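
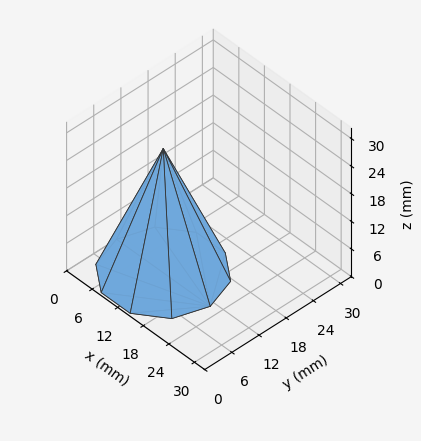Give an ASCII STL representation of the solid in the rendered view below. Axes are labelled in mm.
Reading the render: the shape is a regular 10-sided pyramid, base circumscribed radius ≈ 11 mm, apex at z ≈ 27 mm (dimensions read to the nearest mm from the axis ticks). For the STL, each face is triangulated and given an outward normal.

solid part
  facet normal 0.0000 0.0000 -1.0000
    outer loop
      vertex 14.4 21.5 0.0
      vertex 19.9 17.5 0.0
      vertex 22.0 11.0 0.0
    endloop
  endfacet
  facet normal 0.0000 0.0000 -1.0000
    outer loop
      vertex 7.6 21.5 0.0
      vertex 14.4 21.5 0.0
      vertex 22.0 11.0 0.0
    endloop
  endfacet
  facet normal 0.0000 0.0000 -1.0000
    outer loop
      vertex 2.1 17.5 0.0
      vertex 7.6 21.5 0.0
      vertex 22.0 11.0 0.0
    endloop
  endfacet
  facet normal 0.0000 0.0000 -1.0000
    outer loop
      vertex 0.0 11.0 0.0
      vertex 2.1 17.5 0.0
      vertex 22.0 11.0 0.0
    endloop
  endfacet
  facet normal 0.0000 0.0000 -1.0000
    outer loop
      vertex 2.1 4.5 0.0
      vertex 0.0 11.0 0.0
      vertex 22.0 11.0 0.0
    endloop
  endfacet
  facet normal 0.0000 0.0000 -1.0000
    outer loop
      vertex 7.6 0.5 0.0
      vertex 2.1 4.5 0.0
      vertex 22.0 11.0 0.0
    endloop
  endfacet
  facet normal 0.0000 0.0000 -1.0000
    outer loop
      vertex 14.4 0.5 0.0
      vertex 7.6 0.5 0.0
      vertex 22.0 11.0 0.0
    endloop
  endfacet
  facet normal 0.0000 0.0000 -1.0000
    outer loop
      vertex 19.9 4.5 0.0
      vertex 14.4 0.5 0.0
      vertex 22.0 11.0 0.0
    endloop
  endfacet
  facet normal 0.8872 0.2866 0.3615
    outer loop
      vertex 22.0 11.0 0.0
      vertex 19.9 17.5 0.0
      vertex 11.0 11.0 27.0
    endloop
  endfacet
  facet normal 0.5482 0.7538 0.3622
    outer loop
      vertex 19.9 17.5 0.0
      vertex 14.4 21.5 0.0
      vertex 11.0 11.0 27.0
    endloop
  endfacet
  facet normal 0.0000 0.9320 0.3624
    outer loop
      vertex 14.4 21.5 0.0
      vertex 7.6 21.5 0.0
      vertex 11.0 11.0 27.0
    endloop
  endfacet
  facet normal -0.5482 0.7538 0.3622
    outer loop
      vertex 7.6 21.5 0.0
      vertex 2.1 17.5 0.0
      vertex 11.0 11.0 27.0
    endloop
  endfacet
  facet normal -0.8872 0.2866 0.3615
    outer loop
      vertex 2.1 17.5 0.0
      vertex 0.0 11.0 0.0
      vertex 11.0 11.0 27.0
    endloop
  endfacet
  facet normal -0.8872 -0.2866 0.3615
    outer loop
      vertex 0.0 11.0 0.0
      vertex 2.1 4.5 0.0
      vertex 11.0 11.0 27.0
    endloop
  endfacet
  facet normal -0.5482 -0.7538 0.3622
    outer loop
      vertex 2.1 4.5 0.0
      vertex 7.6 0.5 0.0
      vertex 11.0 11.0 27.0
    endloop
  endfacet
  facet normal 0.0000 -0.9320 0.3624
    outer loop
      vertex 7.6 0.5 0.0
      vertex 14.4 0.5 0.0
      vertex 11.0 11.0 27.0
    endloop
  endfacet
  facet normal 0.5482 -0.7538 0.3622
    outer loop
      vertex 14.4 0.5 0.0
      vertex 19.9 4.5 0.0
      vertex 11.0 11.0 27.0
    endloop
  endfacet
  facet normal 0.8872 -0.2866 0.3615
    outer loop
      vertex 19.9 4.5 0.0
      vertex 22.0 11.0 0.0
      vertex 11.0 11.0 27.0
    endloop
  endfacet
endsolid part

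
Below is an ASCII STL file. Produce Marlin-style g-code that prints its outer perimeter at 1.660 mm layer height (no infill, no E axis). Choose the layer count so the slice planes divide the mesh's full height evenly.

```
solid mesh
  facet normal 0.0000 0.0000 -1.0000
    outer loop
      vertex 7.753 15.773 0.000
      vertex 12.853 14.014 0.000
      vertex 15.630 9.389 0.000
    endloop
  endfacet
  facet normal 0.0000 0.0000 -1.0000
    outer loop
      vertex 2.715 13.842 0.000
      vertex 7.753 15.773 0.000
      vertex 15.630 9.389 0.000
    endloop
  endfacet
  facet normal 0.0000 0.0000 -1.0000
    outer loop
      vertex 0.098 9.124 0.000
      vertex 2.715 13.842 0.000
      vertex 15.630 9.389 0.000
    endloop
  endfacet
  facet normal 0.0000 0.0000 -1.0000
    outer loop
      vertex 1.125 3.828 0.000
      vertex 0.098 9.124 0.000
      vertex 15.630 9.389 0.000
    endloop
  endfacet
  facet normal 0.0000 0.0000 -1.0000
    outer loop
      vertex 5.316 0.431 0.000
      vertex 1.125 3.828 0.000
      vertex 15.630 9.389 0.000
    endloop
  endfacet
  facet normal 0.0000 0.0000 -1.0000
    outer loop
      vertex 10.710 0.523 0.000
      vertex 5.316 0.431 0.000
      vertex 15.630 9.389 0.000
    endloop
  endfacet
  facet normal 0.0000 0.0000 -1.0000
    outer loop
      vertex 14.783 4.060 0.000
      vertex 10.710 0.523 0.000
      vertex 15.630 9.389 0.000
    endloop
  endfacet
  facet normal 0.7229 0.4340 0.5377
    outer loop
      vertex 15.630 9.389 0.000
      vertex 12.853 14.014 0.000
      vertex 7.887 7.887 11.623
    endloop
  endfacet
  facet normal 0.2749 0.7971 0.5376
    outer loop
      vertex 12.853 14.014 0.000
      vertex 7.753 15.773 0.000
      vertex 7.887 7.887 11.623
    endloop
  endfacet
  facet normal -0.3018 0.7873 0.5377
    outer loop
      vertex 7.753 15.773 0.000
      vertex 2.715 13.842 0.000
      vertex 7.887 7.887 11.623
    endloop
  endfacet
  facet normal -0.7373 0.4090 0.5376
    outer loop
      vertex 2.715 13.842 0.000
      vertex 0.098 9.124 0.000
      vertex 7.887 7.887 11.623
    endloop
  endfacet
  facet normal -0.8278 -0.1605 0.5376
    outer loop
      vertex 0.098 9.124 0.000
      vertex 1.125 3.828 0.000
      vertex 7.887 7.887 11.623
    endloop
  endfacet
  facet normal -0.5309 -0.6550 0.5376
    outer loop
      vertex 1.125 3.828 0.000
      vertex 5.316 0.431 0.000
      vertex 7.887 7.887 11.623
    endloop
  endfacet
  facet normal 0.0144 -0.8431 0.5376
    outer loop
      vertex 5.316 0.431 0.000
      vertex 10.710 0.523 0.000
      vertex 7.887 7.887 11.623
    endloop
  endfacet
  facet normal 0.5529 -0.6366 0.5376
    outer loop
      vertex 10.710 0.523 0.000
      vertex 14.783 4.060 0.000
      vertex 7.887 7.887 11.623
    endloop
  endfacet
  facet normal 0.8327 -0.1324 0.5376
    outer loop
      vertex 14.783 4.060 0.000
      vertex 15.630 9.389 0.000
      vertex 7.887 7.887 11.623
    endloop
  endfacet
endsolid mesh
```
; perimeter-only toolpath
G21 ; units = mm
G90 ; absolute positioning
G28 ; home
; layer 1
G0 Z1.660
G0 X14.524 Y9.174
G1 X12.144 Y13.139
G1 X7.772 Y14.646
G1 X3.454 Y12.991
G1 X1.211 Y8.947
G1 X2.091 Y4.408
G1 X5.683 Y1.496
G1 X10.307 Y1.575
G1 X13.798 Y4.607
G1 X14.524 Y9.174
; layer 2
G0 Z3.321
G0 X13.418 Y8.960
G1 X11.434 Y12.263
G1 X7.791 Y13.520
G1 X4.193 Y12.141
G1 X2.323 Y8.771
G1 X3.057 Y4.988
G1 X6.051 Y2.561
G1 X9.903 Y2.627
G1 X12.813 Y5.153
G1 X13.418 Y8.960
; layer 3
G0 Z4.981
G0 X12.312 Y8.745
G1 X10.725 Y11.388
G1 X7.810 Y12.393
G1 X4.932 Y11.290
G1 X3.436 Y8.594
G1 X4.023 Y5.568
G1 X6.418 Y3.626
G1 X9.500 Y3.679
G1 X11.828 Y5.700
G1 X12.312 Y8.745
; layer 4
G0 Z6.642
G0 X11.205 Y8.531
G1 X10.015 Y10.513
G1 X7.830 Y11.267
G1 X5.670 Y10.439
G1 X4.549 Y8.417
G1 X4.989 Y6.147
G1 X6.785 Y4.692
G1 X9.097 Y4.731
G1 X10.842 Y6.247
G1 X11.205 Y8.531
; layer 5
G0 Z8.302
G0 X10.099 Y8.316
G1 X9.306 Y9.638
G1 X7.849 Y10.140
G1 X6.409 Y9.588
G1 X5.662 Y8.240
G1 X5.955 Y6.727
G1 X7.152 Y5.757
G1 X8.694 Y5.783
G1 X9.857 Y6.794
G1 X10.099 Y8.316
; layer 6
G0 Z9.963
G0 X8.993 Y8.102
G1 X8.596 Y8.762
G1 X7.868 Y9.014
G1 X7.148 Y8.738
G1 X6.774 Y8.064
G1 X6.921 Y7.307
G1 X7.520 Y6.822
G1 X8.290 Y6.835
G1 X8.872 Y7.340
G1 X8.993 Y8.102
M2 ; end

The solid is a regular 9-sided pyramid, base circumscribed radius ≈ 7.89 mm, apex at z ≈ 11.6 mm. Slicing at Δz = 1.660 mm — 7 equal slices spanning the solid's height, so layer i sits at z = i·h/7 — gives 6 non-empty perimeters. Each is a 9-segment closed polygon; G0 lifts to the layer z and rapids to the start vertex, then G1 traces the edges. The cross-section shrinks linearly with z (the slice at the apex is degenerate and omitted).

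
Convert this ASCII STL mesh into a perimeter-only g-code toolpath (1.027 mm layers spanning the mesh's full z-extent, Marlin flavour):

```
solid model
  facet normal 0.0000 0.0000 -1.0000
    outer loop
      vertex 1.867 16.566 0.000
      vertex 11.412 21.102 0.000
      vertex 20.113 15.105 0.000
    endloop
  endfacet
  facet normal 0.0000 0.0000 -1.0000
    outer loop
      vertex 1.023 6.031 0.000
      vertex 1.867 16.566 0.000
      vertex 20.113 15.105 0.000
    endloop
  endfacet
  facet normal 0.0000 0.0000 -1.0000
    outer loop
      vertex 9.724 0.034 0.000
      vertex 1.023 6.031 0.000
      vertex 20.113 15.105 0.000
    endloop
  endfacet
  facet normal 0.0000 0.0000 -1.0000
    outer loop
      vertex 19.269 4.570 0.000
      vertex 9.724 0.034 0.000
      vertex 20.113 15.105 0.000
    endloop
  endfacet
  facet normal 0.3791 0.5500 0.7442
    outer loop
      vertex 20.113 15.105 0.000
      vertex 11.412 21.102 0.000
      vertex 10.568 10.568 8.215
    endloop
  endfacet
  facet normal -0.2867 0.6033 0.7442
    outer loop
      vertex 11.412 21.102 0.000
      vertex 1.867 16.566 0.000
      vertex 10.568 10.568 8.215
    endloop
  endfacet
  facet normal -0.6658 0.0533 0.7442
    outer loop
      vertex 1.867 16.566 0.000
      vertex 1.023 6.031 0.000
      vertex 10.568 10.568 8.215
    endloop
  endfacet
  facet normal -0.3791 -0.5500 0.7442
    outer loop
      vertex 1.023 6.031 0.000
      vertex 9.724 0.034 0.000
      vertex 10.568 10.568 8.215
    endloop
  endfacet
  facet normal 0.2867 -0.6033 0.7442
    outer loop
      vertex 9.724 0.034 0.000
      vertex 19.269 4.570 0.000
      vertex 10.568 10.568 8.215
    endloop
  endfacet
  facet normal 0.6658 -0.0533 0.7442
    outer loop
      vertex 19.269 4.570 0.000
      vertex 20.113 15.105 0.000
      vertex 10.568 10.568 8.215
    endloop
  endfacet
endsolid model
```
; perimeter-only toolpath
G21 ; units = mm
G90 ; absolute positioning
G28 ; home
; layer 1
G0 Z1.027
G0 X18.920 Y14.538
G1 X11.306 Y19.785
G1 X2.955 Y15.816
G1 X2.216 Y6.598
G1 X9.829 Y1.351
G1 X18.181 Y5.320
G1 X18.920 Y14.538
; layer 2
G0 Z2.054
G0 X17.727 Y13.971
G1 X11.201 Y18.468
G1 X4.042 Y15.066
G1 X3.409 Y7.165
G1 X9.935 Y2.667
G1 X17.094 Y6.069
G1 X17.727 Y13.971
; layer 3
G0 Z3.081
G0 X16.534 Y13.404
G1 X11.096 Y17.152
G1 X5.130 Y14.317
G1 X4.602 Y7.732
G1 X10.041 Y3.984
G1 X16.006 Y6.819
G1 X16.534 Y13.404
; layer 4
G0 Z4.107
G0 X15.340 Y12.837
G1 X10.990 Y15.835
G1 X6.217 Y13.567
G1 X5.795 Y8.300
G1 X10.146 Y5.301
G1 X14.918 Y7.569
G1 X15.340 Y12.837
; layer 5
G0 Z5.134
G0 X14.147 Y12.269
G1 X10.884 Y14.518
G1 X7.305 Y12.817
G1 X6.989 Y8.867
G1 X10.252 Y6.618
G1 X13.831 Y8.319
G1 X14.147 Y12.269
; layer 6
G0 Z6.161
G0 X12.954 Y11.702
G1 X10.779 Y13.201
G1 X8.393 Y12.067
G1 X8.182 Y9.434
G1 X10.357 Y7.934
G1 X12.743 Y9.069
G1 X12.954 Y11.702
; layer 7
G0 Z7.188
G0 X11.761 Y11.135
G1 X10.674 Y11.885
G1 X9.480 Y11.318
G1 X9.375 Y10.001
G1 X10.463 Y9.251
G1 X11.656 Y9.818
G1 X11.761 Y11.135
M2 ; end

The solid is a regular 6-sided pyramid, base circumscribed radius ≈ 10.6 mm, apex at z ≈ 8.21 mm. Slicing at Δz = 1.027 mm — 8 equal slices spanning the solid's height, so layer i sits at z = i·h/8 — gives 7 non-empty perimeters. Each is a 6-segment closed polygon; G0 lifts to the layer z and rapids to the start vertex, then G1 traces the edges. The cross-section shrinks linearly with z (the slice at the apex is degenerate and omitted).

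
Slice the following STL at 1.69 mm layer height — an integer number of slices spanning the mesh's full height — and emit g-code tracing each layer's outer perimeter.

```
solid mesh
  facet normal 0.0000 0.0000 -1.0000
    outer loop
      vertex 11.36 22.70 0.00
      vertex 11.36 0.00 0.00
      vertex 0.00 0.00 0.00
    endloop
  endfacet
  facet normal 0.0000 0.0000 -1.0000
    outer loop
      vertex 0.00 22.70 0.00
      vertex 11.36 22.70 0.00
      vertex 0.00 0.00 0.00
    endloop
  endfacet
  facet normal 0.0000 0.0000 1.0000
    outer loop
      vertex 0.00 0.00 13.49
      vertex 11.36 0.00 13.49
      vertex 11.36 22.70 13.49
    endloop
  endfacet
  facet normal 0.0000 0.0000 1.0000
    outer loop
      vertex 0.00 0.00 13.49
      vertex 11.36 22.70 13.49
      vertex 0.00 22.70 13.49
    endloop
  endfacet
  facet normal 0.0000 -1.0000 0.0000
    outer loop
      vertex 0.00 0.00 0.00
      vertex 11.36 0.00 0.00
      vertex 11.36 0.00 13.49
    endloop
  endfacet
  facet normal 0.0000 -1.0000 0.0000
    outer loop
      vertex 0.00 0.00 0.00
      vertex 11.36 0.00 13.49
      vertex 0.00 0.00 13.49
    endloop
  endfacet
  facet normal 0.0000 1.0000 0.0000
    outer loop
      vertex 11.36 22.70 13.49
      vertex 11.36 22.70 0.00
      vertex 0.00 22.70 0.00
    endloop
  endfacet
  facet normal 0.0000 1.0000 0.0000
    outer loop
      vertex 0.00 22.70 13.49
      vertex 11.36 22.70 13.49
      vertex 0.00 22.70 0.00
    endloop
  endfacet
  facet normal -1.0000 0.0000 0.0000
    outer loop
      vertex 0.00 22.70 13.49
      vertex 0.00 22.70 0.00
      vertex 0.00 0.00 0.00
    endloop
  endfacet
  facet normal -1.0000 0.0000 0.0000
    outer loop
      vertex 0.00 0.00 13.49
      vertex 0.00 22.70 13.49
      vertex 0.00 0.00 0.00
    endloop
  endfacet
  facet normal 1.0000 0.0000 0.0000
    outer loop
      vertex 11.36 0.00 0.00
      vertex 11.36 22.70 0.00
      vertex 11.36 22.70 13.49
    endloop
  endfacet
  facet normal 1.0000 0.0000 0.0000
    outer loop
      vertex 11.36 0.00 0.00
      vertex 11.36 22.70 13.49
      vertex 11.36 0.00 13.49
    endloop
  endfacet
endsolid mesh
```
; perimeter-only toolpath
G21 ; units = mm
G90 ; absolute positioning
G28 ; home
; layer 1
G0 Z1.69
G0 X0.00 Y0.00
G1 X11.36 Y0.00
G1 X11.36 Y22.70
G1 X0.00 Y22.70
G1 X0.00 Y0.00
; layer 2
G0 Z3.37
G0 X0.00 Y0.00
G1 X11.36 Y0.00
G1 X11.36 Y22.70
G1 X0.00 Y22.70
G1 X0.00 Y0.00
; layer 3
G0 Z5.06
G0 X0.00 Y0.00
G1 X11.36 Y0.00
G1 X11.36 Y22.70
G1 X0.00 Y22.70
G1 X0.00 Y0.00
; layer 4
G0 Z6.75
G0 X0.00 Y0.00
G1 X11.36 Y0.00
G1 X11.36 Y22.70
G1 X0.00 Y22.70
G1 X0.00 Y0.00
; layer 5
G0 Z8.43
G0 X0.00 Y0.00
G1 X11.36 Y0.00
G1 X11.36 Y22.70
G1 X0.00 Y22.70
G1 X0.00 Y0.00
; layer 6
G0 Z10.12
G0 X0.00 Y0.00
G1 X11.36 Y0.00
G1 X11.36 Y22.70
G1 X0.00 Y22.70
G1 X0.00 Y0.00
; layer 7
G0 Z11.80
G0 X0.00 Y0.00
G1 X11.36 Y0.00
G1 X11.36 Y22.70
G1 X0.00 Y22.70
G1 X0.00 Y0.00
; layer 8
G0 Z13.49
G0 X0.00 Y0.00
G1 X11.36 Y0.00
G1 X11.36 Y22.70
G1 X0.00 Y22.70
G1 X0.00 Y0.00
M2 ; end

The solid is a rectangular box, roughly 11.4 × 22.7 mm footprint and 13.5 mm tall. Slicing at Δz = 1.69 mm — 8 equal slices spanning the solid's height, so layer i sits at z = i·h/8 — gives 8 non-empty perimeters. Each is a 4-segment closed polygon; G0 lifts to the layer z and rapids to the start vertex, then G1 traces the edges.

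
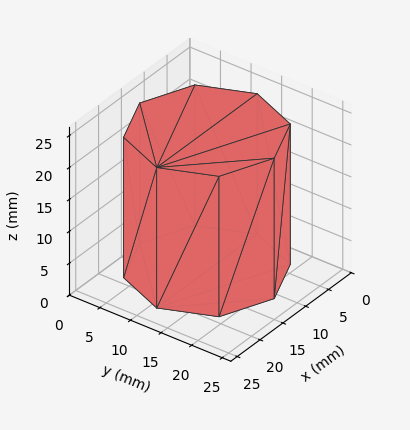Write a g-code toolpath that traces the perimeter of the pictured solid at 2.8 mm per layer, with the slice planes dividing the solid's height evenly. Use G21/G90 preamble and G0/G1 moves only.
Reading the render: the shape is a regular 8-sided prism (a cylinder approximated with 8 flat sides), circumscribed radius ≈ 11 mm, height ≈ 22 mm (dimensions read to the nearest mm from the axis ticks). For the g-code, the solid's height is divided into equal slices at the stated Δz and each level perimeter traced with G1 moves after a G0 lift.

; perimeter-only toolpath
G21 ; units = mm
G90 ; absolute positioning
G28 ; home
; layer 1
G0 Z2.8
G0 X22.0 Y11.0
G1 X18.8 Y18.8
G1 X11.0 Y22.0
G1 X3.2 Y18.8
G1 X0.0 Y11.0
G1 X3.2 Y3.2
G1 X11.0 Y0.0
G1 X18.8 Y3.2
G1 X22.0 Y11.0
; layer 2
G0 Z5.5
G0 X22.0 Y11.0
G1 X18.8 Y18.8
G1 X11.0 Y22.0
G1 X3.2 Y18.8
G1 X0.0 Y11.0
G1 X3.2 Y3.2
G1 X11.0 Y0.0
G1 X18.8 Y3.2
G1 X22.0 Y11.0
; layer 3
G0 Z8.2
G0 X22.0 Y11.0
G1 X18.8 Y18.8
G1 X11.0 Y22.0
G1 X3.2 Y18.8
G1 X0.0 Y11.0
G1 X3.2 Y3.2
G1 X11.0 Y0.0
G1 X18.8 Y3.2
G1 X22.0 Y11.0
; layer 4
G0 Z11.0
G0 X22.0 Y11.0
G1 X18.8 Y18.8
G1 X11.0 Y22.0
G1 X3.2 Y18.8
G1 X0.0 Y11.0
G1 X3.2 Y3.2
G1 X11.0 Y0.0
G1 X18.8 Y3.2
G1 X22.0 Y11.0
; layer 5
G0 Z13.8
G0 X22.0 Y11.0
G1 X18.8 Y18.8
G1 X11.0 Y22.0
G1 X3.2 Y18.8
G1 X0.0 Y11.0
G1 X3.2 Y3.2
G1 X11.0 Y0.0
G1 X18.8 Y3.2
G1 X22.0 Y11.0
; layer 6
G0 Z16.5
G0 X22.0 Y11.0
G1 X18.8 Y18.8
G1 X11.0 Y22.0
G1 X3.2 Y18.8
G1 X0.0 Y11.0
G1 X3.2 Y3.2
G1 X11.0 Y0.0
G1 X18.8 Y3.2
G1 X22.0 Y11.0
; layer 7
G0 Z19.2
G0 X22.0 Y11.0
G1 X18.8 Y18.8
G1 X11.0 Y22.0
G1 X3.2 Y18.8
G1 X0.0 Y11.0
G1 X3.2 Y3.2
G1 X11.0 Y0.0
G1 X18.8 Y3.2
G1 X22.0 Y11.0
; layer 8
G0 Z22.0
G0 X22.0 Y11.0
G1 X18.8 Y18.8
G1 X11.0 Y22.0
G1 X3.2 Y18.8
G1 X0.0 Y11.0
G1 X3.2 Y3.2
G1 X11.0 Y0.0
G1 X18.8 Y3.2
G1 X22.0 Y11.0
M2 ; end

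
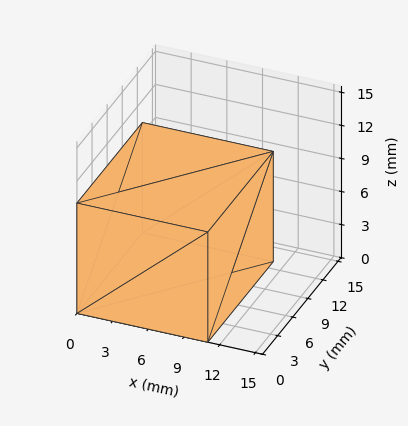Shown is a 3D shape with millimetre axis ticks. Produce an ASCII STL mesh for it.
Reading the render: the shape is a rectangular box, roughly 11 × 13 mm footprint and 10 mm tall (dimensions read to the nearest mm from the axis ticks). For the STL, each face is triangulated and given an outward normal.

solid part
  facet normal 0.0000 0.0000 -1.0000
    outer loop
      vertex 11.00 13.00 0.00
      vertex 11.00 0.00 0.00
      vertex 0.00 0.00 0.00
    endloop
  endfacet
  facet normal 0.0000 0.0000 -1.0000
    outer loop
      vertex 0.00 13.00 0.00
      vertex 11.00 13.00 0.00
      vertex 0.00 0.00 0.00
    endloop
  endfacet
  facet normal 0.0000 0.0000 1.0000
    outer loop
      vertex 0.00 0.00 10.00
      vertex 11.00 0.00 10.00
      vertex 11.00 13.00 10.00
    endloop
  endfacet
  facet normal 0.0000 0.0000 1.0000
    outer loop
      vertex 0.00 0.00 10.00
      vertex 11.00 13.00 10.00
      vertex 0.00 13.00 10.00
    endloop
  endfacet
  facet normal 0.0000 -1.0000 0.0000
    outer loop
      vertex 0.00 0.00 0.00
      vertex 11.00 0.00 0.00
      vertex 11.00 0.00 10.00
    endloop
  endfacet
  facet normal 0.0000 -1.0000 0.0000
    outer loop
      vertex 0.00 0.00 0.00
      vertex 11.00 0.00 10.00
      vertex 0.00 0.00 10.00
    endloop
  endfacet
  facet normal 0.0000 1.0000 0.0000
    outer loop
      vertex 11.00 13.00 10.00
      vertex 11.00 13.00 0.00
      vertex 0.00 13.00 0.00
    endloop
  endfacet
  facet normal 0.0000 1.0000 0.0000
    outer loop
      vertex 0.00 13.00 10.00
      vertex 11.00 13.00 10.00
      vertex 0.00 13.00 0.00
    endloop
  endfacet
  facet normal -1.0000 0.0000 0.0000
    outer loop
      vertex 0.00 13.00 10.00
      vertex 0.00 13.00 0.00
      vertex 0.00 0.00 0.00
    endloop
  endfacet
  facet normal -1.0000 0.0000 0.0000
    outer loop
      vertex 0.00 0.00 10.00
      vertex 0.00 13.00 10.00
      vertex 0.00 0.00 0.00
    endloop
  endfacet
  facet normal 1.0000 0.0000 0.0000
    outer loop
      vertex 11.00 0.00 0.00
      vertex 11.00 13.00 0.00
      vertex 11.00 13.00 10.00
    endloop
  endfacet
  facet normal 1.0000 0.0000 0.0000
    outer loop
      vertex 11.00 0.00 0.00
      vertex 11.00 13.00 10.00
      vertex 11.00 0.00 10.00
    endloop
  endfacet
endsolid part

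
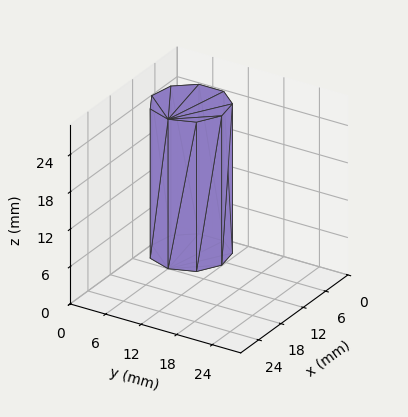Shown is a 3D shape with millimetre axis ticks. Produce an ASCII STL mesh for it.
Reading the render: the shape is a regular 9-sided prism (a cylinder approximated with 9 flat sides), circumscribed radius ≈ 6 mm, height ≈ 24 mm (dimensions read to the nearest mm from the axis ticks). For the STL, each face is triangulated and given an outward normal.

solid part
  facet normal 0.0000 0.0000 -1.0000
    outer loop
      vertex 7.0 11.9 0.0
      vertex 10.6 9.9 0.0
      vertex 12.0 6.0 0.0
    endloop
  endfacet
  facet normal 0.0000 0.0000 -1.0000
    outer loop
      vertex 3.0 11.2 0.0
      vertex 7.0 11.9 0.0
      vertex 12.0 6.0 0.0
    endloop
  endfacet
  facet normal 0.0000 0.0000 -1.0000
    outer loop
      vertex 0.4 8.1 0.0
      vertex 3.0 11.2 0.0
      vertex 12.0 6.0 0.0
    endloop
  endfacet
  facet normal 0.0000 0.0000 -1.0000
    outer loop
      vertex 0.4 3.9 0.0
      vertex 0.4 8.1 0.0
      vertex 12.0 6.0 0.0
    endloop
  endfacet
  facet normal 0.0000 0.0000 -1.0000
    outer loop
      vertex 3.0 0.8 0.0
      vertex 0.4 3.9 0.0
      vertex 12.0 6.0 0.0
    endloop
  endfacet
  facet normal 0.0000 0.0000 -1.0000
    outer loop
      vertex 7.0 0.1 0.0
      vertex 3.0 0.8 0.0
      vertex 12.0 6.0 0.0
    endloop
  endfacet
  facet normal 0.0000 0.0000 -1.0000
    outer loop
      vertex 10.6 2.1 0.0
      vertex 7.0 0.1 0.0
      vertex 12.0 6.0 0.0
    endloop
  endfacet
  facet normal 0.0000 0.0000 1.0000
    outer loop
      vertex 12.0 6.0 24.0
      vertex 10.6 9.9 24.0
      vertex 7.0 11.9 24.0
    endloop
  endfacet
  facet normal 0.0000 0.0000 1.0000
    outer loop
      vertex 12.0 6.0 24.0
      vertex 7.0 11.9 24.0
      vertex 3.0 11.2 24.0
    endloop
  endfacet
  facet normal 0.0000 0.0000 1.0000
    outer loop
      vertex 12.0 6.0 24.0
      vertex 3.0 11.2 24.0
      vertex 0.4 8.1 24.0
    endloop
  endfacet
  facet normal 0.0000 0.0000 1.0000
    outer loop
      vertex 12.0 6.0 24.0
      vertex 0.4 8.1 24.0
      vertex 0.4 3.9 24.0
    endloop
  endfacet
  facet normal 0.0000 0.0000 1.0000
    outer loop
      vertex 12.0 6.0 24.0
      vertex 0.4 3.9 24.0
      vertex 3.0 0.8 24.0
    endloop
  endfacet
  facet normal 0.0000 0.0000 1.0000
    outer loop
      vertex 12.0 6.0 24.0
      vertex 3.0 0.8 24.0
      vertex 7.0 0.1 24.0
    endloop
  endfacet
  facet normal 0.0000 0.0000 1.0000
    outer loop
      vertex 12.0 6.0 24.0
      vertex 7.0 0.1 24.0
      vertex 10.6 2.1 24.0
    endloop
  endfacet
  facet normal 0.9412 0.3379 0.0000
    outer loop
      vertex 12.0 6.0 0.0
      vertex 10.6 9.9 0.0
      vertex 10.6 9.9 24.0
    endloop
  endfacet
  facet normal 0.9412 0.3379 0.0000
    outer loop
      vertex 12.0 6.0 0.0
      vertex 10.6 9.9 24.0
      vertex 12.0 6.0 24.0
    endloop
  endfacet
  facet normal 0.4856 0.8742 0.0000
    outer loop
      vertex 10.6 9.9 0.0
      vertex 7.0 11.9 0.0
      vertex 7.0 11.9 24.0
    endloop
  endfacet
  facet normal 0.4856 0.8742 0.0000
    outer loop
      vertex 10.6 9.9 0.0
      vertex 7.0 11.9 24.0
      vertex 10.6 9.9 24.0
    endloop
  endfacet
  facet normal -0.1724 0.9850 0.0000
    outer loop
      vertex 7.0 11.9 0.0
      vertex 3.0 11.2 0.0
      vertex 3.0 11.2 24.0
    endloop
  endfacet
  facet normal -0.1724 0.9850 0.0000
    outer loop
      vertex 7.0 11.9 0.0
      vertex 3.0 11.2 24.0
      vertex 7.0 11.9 24.0
    endloop
  endfacet
  facet normal -0.7662 0.6426 0.0000
    outer loop
      vertex 3.0 11.2 0.0
      vertex 0.4 8.1 0.0
      vertex 0.4 8.1 24.0
    endloop
  endfacet
  facet normal -0.7662 0.6426 0.0000
    outer loop
      vertex 3.0 11.2 0.0
      vertex 0.4 8.1 24.0
      vertex 3.0 11.2 24.0
    endloop
  endfacet
  facet normal -1.0000 0.0000 0.0000
    outer loop
      vertex 0.4 8.1 0.0
      vertex 0.4 3.9 0.0
      vertex 0.4 3.9 24.0
    endloop
  endfacet
  facet normal -1.0000 0.0000 0.0000
    outer loop
      vertex 0.4 8.1 0.0
      vertex 0.4 3.9 24.0
      vertex 0.4 8.1 24.0
    endloop
  endfacet
  facet normal -0.7662 -0.6426 0.0000
    outer loop
      vertex 0.4 3.9 0.0
      vertex 3.0 0.8 0.0
      vertex 3.0 0.8 24.0
    endloop
  endfacet
  facet normal -0.7662 -0.6426 0.0000
    outer loop
      vertex 0.4 3.9 0.0
      vertex 3.0 0.8 24.0
      vertex 0.4 3.9 24.0
    endloop
  endfacet
  facet normal -0.1724 -0.9850 0.0000
    outer loop
      vertex 3.0 0.8 0.0
      vertex 7.0 0.1 0.0
      vertex 7.0 0.1 24.0
    endloop
  endfacet
  facet normal -0.1724 -0.9850 0.0000
    outer loop
      vertex 3.0 0.8 0.0
      vertex 7.0 0.1 24.0
      vertex 3.0 0.8 24.0
    endloop
  endfacet
  facet normal 0.4856 -0.8742 0.0000
    outer loop
      vertex 7.0 0.1 0.0
      vertex 10.6 2.1 0.0
      vertex 10.6 2.1 24.0
    endloop
  endfacet
  facet normal 0.4856 -0.8742 0.0000
    outer loop
      vertex 7.0 0.1 0.0
      vertex 10.6 2.1 24.0
      vertex 7.0 0.1 24.0
    endloop
  endfacet
  facet normal 0.9412 -0.3379 0.0000
    outer loop
      vertex 10.6 2.1 0.0
      vertex 12.0 6.0 0.0
      vertex 12.0 6.0 24.0
    endloop
  endfacet
  facet normal 0.9412 -0.3379 0.0000
    outer loop
      vertex 10.6 2.1 0.0
      vertex 12.0 6.0 24.0
      vertex 10.6 2.1 24.0
    endloop
  endfacet
endsolid part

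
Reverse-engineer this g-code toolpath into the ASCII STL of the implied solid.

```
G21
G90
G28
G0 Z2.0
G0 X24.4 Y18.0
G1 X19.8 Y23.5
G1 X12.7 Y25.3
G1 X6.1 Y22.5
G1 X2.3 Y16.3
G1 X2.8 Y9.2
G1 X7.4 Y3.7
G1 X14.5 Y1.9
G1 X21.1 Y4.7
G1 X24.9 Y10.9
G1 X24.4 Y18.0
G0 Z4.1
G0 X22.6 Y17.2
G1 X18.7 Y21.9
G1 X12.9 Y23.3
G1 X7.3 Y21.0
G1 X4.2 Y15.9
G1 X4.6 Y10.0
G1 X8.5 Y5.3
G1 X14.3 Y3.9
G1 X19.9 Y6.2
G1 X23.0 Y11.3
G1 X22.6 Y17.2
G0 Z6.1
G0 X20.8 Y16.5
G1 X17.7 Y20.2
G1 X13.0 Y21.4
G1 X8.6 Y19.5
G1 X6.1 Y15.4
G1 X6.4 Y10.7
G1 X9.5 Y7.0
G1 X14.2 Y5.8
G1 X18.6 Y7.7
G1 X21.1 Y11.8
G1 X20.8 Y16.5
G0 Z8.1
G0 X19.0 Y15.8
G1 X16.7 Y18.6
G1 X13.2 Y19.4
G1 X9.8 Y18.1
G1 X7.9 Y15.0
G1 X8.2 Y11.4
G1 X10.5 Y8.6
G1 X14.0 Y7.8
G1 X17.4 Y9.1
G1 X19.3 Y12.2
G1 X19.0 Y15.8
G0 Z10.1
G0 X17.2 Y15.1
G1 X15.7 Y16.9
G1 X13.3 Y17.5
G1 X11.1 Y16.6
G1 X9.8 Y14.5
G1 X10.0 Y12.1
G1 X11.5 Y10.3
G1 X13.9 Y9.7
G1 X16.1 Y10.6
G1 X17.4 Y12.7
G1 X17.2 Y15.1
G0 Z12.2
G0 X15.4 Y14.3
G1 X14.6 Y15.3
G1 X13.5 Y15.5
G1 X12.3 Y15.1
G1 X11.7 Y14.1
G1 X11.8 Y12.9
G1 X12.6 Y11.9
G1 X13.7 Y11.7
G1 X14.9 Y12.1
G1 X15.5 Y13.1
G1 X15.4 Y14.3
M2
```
solid part
  facet normal 0.0000 0.0000 -1.0000
    outer loop
      vertex 12.6 27.2 0.0
      vertex 20.8 25.2 0.0
      vertex 26.2 18.7 0.0
    endloop
  endfacet
  facet normal 0.0000 0.0000 -1.0000
    outer loop
      vertex 4.8 24.0 0.0
      vertex 12.6 27.2 0.0
      vertex 26.2 18.7 0.0
    endloop
  endfacet
  facet normal 0.0000 0.0000 -1.0000
    outer loop
      vertex 0.4 16.8 0.0
      vertex 4.8 24.0 0.0
      vertex 26.2 18.7 0.0
    endloop
  endfacet
  facet normal 0.0000 0.0000 -1.0000
    outer loop
      vertex 1.0 8.5 0.0
      vertex 0.4 16.8 0.0
      vertex 26.2 18.7 0.0
    endloop
  endfacet
  facet normal 0.0000 0.0000 -1.0000
    outer loop
      vertex 6.4 2.0 0.0
      vertex 1.0 8.5 0.0
      vertex 26.2 18.7 0.0
    endloop
  endfacet
  facet normal 0.0000 0.0000 -1.0000
    outer loop
      vertex 14.6 0.0 0.0
      vertex 6.4 2.0 0.0
      vertex 26.2 18.7 0.0
    endloop
  endfacet
  facet normal 0.0000 0.0000 -1.0000
    outer loop
      vertex 22.4 3.2 0.0
      vertex 14.6 0.0 0.0
      vertex 26.2 18.7 0.0
    endloop
  endfacet
  facet normal 0.0000 0.0000 -1.0000
    outer loop
      vertex 26.8 10.4 0.0
      vertex 22.4 3.2 0.0
      vertex 26.2 18.7 0.0
    endloop
  endfacet
  facet normal 0.5683 0.4721 0.6739
    outer loop
      vertex 26.2 18.7 0.0
      vertex 20.8 25.2 0.0
      vertex 13.6 13.6 14.2
    endloop
  endfacet
  facet normal 0.1749 0.7172 0.6746
    outer loop
      vertex 20.8 25.2 0.0
      vertex 12.6 27.2 0.0
      vertex 13.6 13.6 14.2
    endloop
  endfacet
  facet normal -0.2803 0.6833 0.6742
    outer loop
      vertex 12.6 27.2 0.0
      vertex 4.8 24.0 0.0
      vertex 13.6 13.6 14.2
    endloop
  endfacet
  facet normal -0.6309 0.3855 0.6733
    outer loop
      vertex 4.8 24.0 0.0
      vertex 0.4 16.8 0.0
      vertex 13.6 13.6 14.2
    endloop
  endfacet
  facet normal -0.7373 -0.0533 0.6734
    outer loop
      vertex 0.4 16.8 0.0
      vertex 1.0 8.5 0.0
      vertex 13.6 13.6 14.2
    endloop
  endfacet
  facet normal -0.5683 -0.4721 0.6739
    outer loop
      vertex 1.0 8.5 0.0
      vertex 6.4 2.0 0.0
      vertex 13.6 13.6 14.2
    endloop
  endfacet
  facet normal -0.1749 -0.7172 0.6746
    outer loop
      vertex 6.4 2.0 0.0
      vertex 14.6 0.0 0.0
      vertex 13.6 13.6 14.2
    endloop
  endfacet
  facet normal 0.2803 -0.6833 0.6742
    outer loop
      vertex 14.6 0.0 0.0
      vertex 22.4 3.2 0.0
      vertex 13.6 13.6 14.2
    endloop
  endfacet
  facet normal 0.6309 -0.3855 0.6733
    outer loop
      vertex 22.4 3.2 0.0
      vertex 26.8 10.4 0.0
      vertex 13.6 13.6 14.2
    endloop
  endfacet
  facet normal 0.7373 0.0533 0.6734
    outer loop
      vertex 26.8 10.4 0.0
      vertex 26.2 18.7 0.0
      vertex 13.6 13.6 14.2
    endloop
  endfacet
endsolid part

The G0 Z moves step by Δz≈2.0 mm. The G1 loops shrink linearly with z, so the solid tapers from its base footprint up to z≈14.2. Closing with a flat bottom cap and the tapered top and triangulating gives 18 facets — a regular 10-sided pyramid, base circumscribed radius ≈ 13.6 mm, apex at z ≈ 14.2 mm.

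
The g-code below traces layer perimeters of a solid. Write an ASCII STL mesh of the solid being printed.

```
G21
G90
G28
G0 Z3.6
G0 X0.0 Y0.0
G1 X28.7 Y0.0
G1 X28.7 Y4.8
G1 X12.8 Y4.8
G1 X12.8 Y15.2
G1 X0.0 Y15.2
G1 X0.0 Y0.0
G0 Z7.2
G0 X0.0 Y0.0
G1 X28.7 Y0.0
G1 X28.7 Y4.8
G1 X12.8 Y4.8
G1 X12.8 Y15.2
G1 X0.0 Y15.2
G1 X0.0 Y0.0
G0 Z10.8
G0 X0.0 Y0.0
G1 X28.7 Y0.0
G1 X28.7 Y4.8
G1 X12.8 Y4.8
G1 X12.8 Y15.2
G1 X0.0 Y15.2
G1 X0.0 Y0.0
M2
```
solid part
  facet normal 0.0000 0.0000 -1.0000
    outer loop
      vertex 28.7 4.8 0.0
      vertex 28.7 0.0 0.0
      vertex 0.0 0.0 0.0
    endloop
  endfacet
  facet normal 0.0000 0.0000 -1.0000
    outer loop
      vertex 12.8 4.8 0.0
      vertex 28.7 4.8 0.0
      vertex 0.0 0.0 0.0
    endloop
  endfacet
  facet normal 0.0000 0.0000 -1.0000
    outer loop
      vertex 12.8 15.2 0.0
      vertex 12.8 4.8 0.0
      vertex 0.0 0.0 0.0
    endloop
  endfacet
  facet normal 0.0000 0.0000 -1.0000
    outer loop
      vertex 0.0 15.2 0.0
      vertex 12.8 15.2 0.0
      vertex 0.0 0.0 0.0
    endloop
  endfacet
  facet normal 0.0000 0.0000 1.0000
    outer loop
      vertex 0.0 0.0 10.8
      vertex 28.7 0.0 10.8
      vertex 28.7 4.8 10.8
    endloop
  endfacet
  facet normal 0.0000 0.0000 1.0000
    outer loop
      vertex 0.0 0.0 10.8
      vertex 28.7 4.8 10.8
      vertex 12.8 4.8 10.8
    endloop
  endfacet
  facet normal 0.0000 0.0000 1.0000
    outer loop
      vertex 0.0 0.0 10.8
      vertex 12.8 4.8 10.8
      vertex 12.8 15.2 10.8
    endloop
  endfacet
  facet normal 0.0000 0.0000 1.0000
    outer loop
      vertex 0.0 0.0 10.8
      vertex 12.8 15.2 10.8
      vertex 0.0 15.2 10.8
    endloop
  endfacet
  facet normal 0.0000 -1.0000 0.0000
    outer loop
      vertex 0.0 0.0 0.0
      vertex 28.7 0.0 0.0
      vertex 28.7 0.0 10.8
    endloop
  endfacet
  facet normal 0.0000 -1.0000 0.0000
    outer loop
      vertex 0.0 0.0 0.0
      vertex 28.7 0.0 10.8
      vertex 0.0 0.0 10.8
    endloop
  endfacet
  facet normal 1.0000 0.0000 0.0000
    outer loop
      vertex 28.7 0.0 0.0
      vertex 28.7 4.8 0.0
      vertex 28.7 4.8 10.8
    endloop
  endfacet
  facet normal 1.0000 0.0000 0.0000
    outer loop
      vertex 28.7 0.0 0.0
      vertex 28.7 4.8 10.8
      vertex 28.7 0.0 10.8
    endloop
  endfacet
  facet normal 0.0000 1.0000 0.0000
    outer loop
      vertex 28.7 4.8 0.0
      vertex 12.8 4.8 0.0
      vertex 12.8 4.8 10.8
    endloop
  endfacet
  facet normal 0.0000 1.0000 0.0000
    outer loop
      vertex 28.7 4.8 0.0
      vertex 12.8 4.8 10.8
      vertex 28.7 4.8 10.8
    endloop
  endfacet
  facet normal 1.0000 0.0000 0.0000
    outer loop
      vertex 12.8 4.8 0.0
      vertex 12.8 15.2 0.0
      vertex 12.8 15.2 10.8
    endloop
  endfacet
  facet normal 1.0000 0.0000 0.0000
    outer loop
      vertex 12.8 4.8 0.0
      vertex 12.8 15.2 10.8
      vertex 12.8 4.8 10.8
    endloop
  endfacet
  facet normal 0.0000 1.0000 0.0000
    outer loop
      vertex 12.8 15.2 0.0
      vertex 0.0 15.2 0.0
      vertex 0.0 15.2 10.8
    endloop
  endfacet
  facet normal 0.0000 1.0000 0.0000
    outer loop
      vertex 12.8 15.2 0.0
      vertex 0.0 15.2 10.8
      vertex 12.8 15.2 10.8
    endloop
  endfacet
  facet normal -1.0000 0.0000 0.0000
    outer loop
      vertex 0.0 15.2 0.0
      vertex 0.0 0.0 0.0
      vertex 0.0 0.0 10.8
    endloop
  endfacet
  facet normal -1.0000 0.0000 0.0000
    outer loop
      vertex 0.0 15.2 0.0
      vertex 0.0 0.0 10.8
      vertex 0.0 15.2 10.8
    endloop
  endfacet
endsolid part

The G0 Z moves step by Δz≈3.6 mm. Every layer's G1 loop is the same polygon, so the solid is a straight extrusion of it from z=0 to z≈10.8. Closing with flat bottom and top caps and triangulating gives 20 facets — an L-shaped prism: outer 28.7 × 15.2 mm, arm thicknesses ≈ 4.8 mm (horizontal) and 12.8 mm (vertical), extruded 10.8 mm in z.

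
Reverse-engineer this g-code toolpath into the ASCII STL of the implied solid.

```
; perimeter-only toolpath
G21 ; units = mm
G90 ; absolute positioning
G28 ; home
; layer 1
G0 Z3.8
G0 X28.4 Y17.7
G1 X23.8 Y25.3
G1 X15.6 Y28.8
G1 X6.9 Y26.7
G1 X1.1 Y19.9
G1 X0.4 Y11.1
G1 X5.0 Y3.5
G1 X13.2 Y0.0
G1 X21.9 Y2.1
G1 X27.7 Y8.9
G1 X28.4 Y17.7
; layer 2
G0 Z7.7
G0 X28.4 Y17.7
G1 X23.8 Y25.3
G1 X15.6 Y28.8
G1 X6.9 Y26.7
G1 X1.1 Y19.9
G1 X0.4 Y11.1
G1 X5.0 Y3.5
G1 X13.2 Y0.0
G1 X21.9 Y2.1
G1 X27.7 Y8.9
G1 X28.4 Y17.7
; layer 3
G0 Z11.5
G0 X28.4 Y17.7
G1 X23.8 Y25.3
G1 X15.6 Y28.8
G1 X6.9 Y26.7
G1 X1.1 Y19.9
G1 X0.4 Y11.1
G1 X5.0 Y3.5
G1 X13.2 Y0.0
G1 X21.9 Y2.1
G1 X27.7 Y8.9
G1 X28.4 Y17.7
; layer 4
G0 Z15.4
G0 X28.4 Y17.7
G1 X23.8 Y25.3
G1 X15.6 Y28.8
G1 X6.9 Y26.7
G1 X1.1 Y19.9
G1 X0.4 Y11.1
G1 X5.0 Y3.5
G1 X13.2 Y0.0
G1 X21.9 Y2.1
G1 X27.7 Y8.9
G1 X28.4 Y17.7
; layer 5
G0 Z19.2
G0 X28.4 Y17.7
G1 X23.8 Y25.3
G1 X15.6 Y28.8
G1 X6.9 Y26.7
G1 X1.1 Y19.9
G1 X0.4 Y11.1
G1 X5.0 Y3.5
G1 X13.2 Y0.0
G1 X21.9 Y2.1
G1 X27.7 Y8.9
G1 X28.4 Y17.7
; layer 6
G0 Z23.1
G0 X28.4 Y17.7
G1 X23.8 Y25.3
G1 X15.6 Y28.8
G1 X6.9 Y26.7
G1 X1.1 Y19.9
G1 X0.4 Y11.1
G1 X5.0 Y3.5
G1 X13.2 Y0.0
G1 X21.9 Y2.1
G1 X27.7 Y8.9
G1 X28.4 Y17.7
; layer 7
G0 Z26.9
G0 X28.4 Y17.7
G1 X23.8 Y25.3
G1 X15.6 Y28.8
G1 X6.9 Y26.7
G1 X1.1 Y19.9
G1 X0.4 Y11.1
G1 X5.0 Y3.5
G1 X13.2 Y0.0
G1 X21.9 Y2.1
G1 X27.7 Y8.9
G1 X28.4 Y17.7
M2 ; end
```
solid part
  facet normal 0.0000 0.0000 -1.0000
    outer loop
      vertex 15.6 28.8 0.0
      vertex 23.8 25.3 0.0
      vertex 28.4 17.7 0.0
    endloop
  endfacet
  facet normal 0.0000 0.0000 -1.0000
    outer loop
      vertex 6.9 26.7 0.0
      vertex 15.6 28.8 0.0
      vertex 28.4 17.7 0.0
    endloop
  endfacet
  facet normal 0.0000 0.0000 -1.0000
    outer loop
      vertex 1.1 19.9 0.0
      vertex 6.9 26.7 0.0
      vertex 28.4 17.7 0.0
    endloop
  endfacet
  facet normal 0.0000 0.0000 -1.0000
    outer loop
      vertex 0.4 11.1 0.0
      vertex 1.1 19.9 0.0
      vertex 28.4 17.7 0.0
    endloop
  endfacet
  facet normal 0.0000 0.0000 -1.0000
    outer loop
      vertex 5.0 3.5 0.0
      vertex 0.4 11.1 0.0
      vertex 28.4 17.7 0.0
    endloop
  endfacet
  facet normal 0.0000 0.0000 -1.0000
    outer loop
      vertex 13.2 0.0 0.0
      vertex 5.0 3.5 0.0
      vertex 28.4 17.7 0.0
    endloop
  endfacet
  facet normal 0.0000 0.0000 -1.0000
    outer loop
      vertex 21.9 2.1 0.0
      vertex 13.2 0.0 0.0
      vertex 28.4 17.7 0.0
    endloop
  endfacet
  facet normal 0.0000 0.0000 -1.0000
    outer loop
      vertex 27.7 8.9 0.0
      vertex 21.9 2.1 0.0
      vertex 28.4 17.7 0.0
    endloop
  endfacet
  facet normal 0.0000 0.0000 1.0000
    outer loop
      vertex 28.4 17.7 26.9
      vertex 23.8 25.3 26.9
      vertex 15.6 28.8 26.9
    endloop
  endfacet
  facet normal 0.0000 0.0000 1.0000
    outer loop
      vertex 28.4 17.7 26.9
      vertex 15.6 28.8 26.9
      vertex 6.9 26.7 26.9
    endloop
  endfacet
  facet normal 0.0000 0.0000 1.0000
    outer loop
      vertex 28.4 17.7 26.9
      vertex 6.9 26.7 26.9
      vertex 1.1 19.9 26.9
    endloop
  endfacet
  facet normal 0.0000 0.0000 1.0000
    outer loop
      vertex 28.4 17.7 26.9
      vertex 1.1 19.9 26.9
      vertex 0.4 11.1 26.9
    endloop
  endfacet
  facet normal 0.0000 0.0000 1.0000
    outer loop
      vertex 28.4 17.7 26.9
      vertex 0.4 11.1 26.9
      vertex 5.0 3.5 26.9
    endloop
  endfacet
  facet normal 0.0000 0.0000 1.0000
    outer loop
      vertex 28.4 17.7 26.9
      vertex 5.0 3.5 26.9
      vertex 13.2 0.0 26.9
    endloop
  endfacet
  facet normal 0.0000 0.0000 1.0000
    outer loop
      vertex 28.4 17.7 26.9
      vertex 13.2 0.0 26.9
      vertex 21.9 2.1 26.9
    endloop
  endfacet
  facet normal 0.0000 0.0000 1.0000
    outer loop
      vertex 28.4 17.7 26.9
      vertex 21.9 2.1 26.9
      vertex 27.7 8.9 26.9
    endloop
  endfacet
  facet normal 0.8555 0.5178 0.0000
    outer loop
      vertex 28.4 17.7 0.0
      vertex 23.8 25.3 0.0
      vertex 23.8 25.3 26.9
    endloop
  endfacet
  facet normal 0.8555 0.5178 0.0000
    outer loop
      vertex 28.4 17.7 0.0
      vertex 23.8 25.3 26.9
      vertex 28.4 17.7 26.9
    endloop
  endfacet
  facet normal 0.3926 0.9197 0.0000
    outer loop
      vertex 23.8 25.3 0.0
      vertex 15.6 28.8 0.0
      vertex 15.6 28.8 26.9
    endloop
  endfacet
  facet normal 0.3926 0.9197 0.0000
    outer loop
      vertex 23.8 25.3 0.0
      vertex 15.6 28.8 26.9
      vertex 23.8 25.3 26.9
    endloop
  endfacet
  facet normal -0.2346 0.9721 0.0000
    outer loop
      vertex 15.6 28.8 0.0
      vertex 6.9 26.7 0.0
      vertex 6.9 26.7 26.9
    endloop
  endfacet
  facet normal -0.2346 0.9721 0.0000
    outer loop
      vertex 15.6 28.8 0.0
      vertex 6.9 26.7 26.9
      vertex 15.6 28.8 26.9
    endloop
  endfacet
  facet normal -0.7608 0.6489 0.0000
    outer loop
      vertex 6.9 26.7 0.0
      vertex 1.1 19.9 0.0
      vertex 1.1 19.9 26.9
    endloop
  endfacet
  facet normal -0.7608 0.6489 0.0000
    outer loop
      vertex 6.9 26.7 0.0
      vertex 1.1 19.9 26.9
      vertex 6.9 26.7 26.9
    endloop
  endfacet
  facet normal -0.9969 0.0793 0.0000
    outer loop
      vertex 1.1 19.9 0.0
      vertex 0.4 11.1 0.0
      vertex 0.4 11.1 26.9
    endloop
  endfacet
  facet normal -0.9969 0.0793 0.0000
    outer loop
      vertex 1.1 19.9 0.0
      vertex 0.4 11.1 26.9
      vertex 1.1 19.9 26.9
    endloop
  endfacet
  facet normal -0.8555 -0.5178 0.0000
    outer loop
      vertex 0.4 11.1 0.0
      vertex 5.0 3.5 0.0
      vertex 5.0 3.5 26.9
    endloop
  endfacet
  facet normal -0.8555 -0.5178 0.0000
    outer loop
      vertex 0.4 11.1 0.0
      vertex 5.0 3.5 26.9
      vertex 0.4 11.1 26.9
    endloop
  endfacet
  facet normal -0.3926 -0.9197 0.0000
    outer loop
      vertex 5.0 3.5 0.0
      vertex 13.2 0.0 0.0
      vertex 13.2 0.0 26.9
    endloop
  endfacet
  facet normal -0.3926 -0.9197 0.0000
    outer loop
      vertex 5.0 3.5 0.0
      vertex 13.2 0.0 26.9
      vertex 5.0 3.5 26.9
    endloop
  endfacet
  facet normal 0.2346 -0.9721 0.0000
    outer loop
      vertex 13.2 0.0 0.0
      vertex 21.9 2.1 0.0
      vertex 21.9 2.1 26.9
    endloop
  endfacet
  facet normal 0.2346 -0.9721 0.0000
    outer loop
      vertex 13.2 0.0 0.0
      vertex 21.9 2.1 26.9
      vertex 13.2 0.0 26.9
    endloop
  endfacet
  facet normal 0.7608 -0.6489 0.0000
    outer loop
      vertex 21.9 2.1 0.0
      vertex 27.7 8.9 0.0
      vertex 27.7 8.9 26.9
    endloop
  endfacet
  facet normal 0.7608 -0.6489 0.0000
    outer loop
      vertex 21.9 2.1 0.0
      vertex 27.7 8.9 26.9
      vertex 21.9 2.1 26.9
    endloop
  endfacet
  facet normal 0.9969 -0.0793 0.0000
    outer loop
      vertex 27.7 8.9 0.0
      vertex 28.4 17.7 0.0
      vertex 28.4 17.7 26.9
    endloop
  endfacet
  facet normal 0.9969 -0.0793 0.0000
    outer loop
      vertex 27.7 8.9 0.0
      vertex 28.4 17.7 26.9
      vertex 27.7 8.9 26.9
    endloop
  endfacet
endsolid part

The G0 Z moves step by Δz≈3.8 mm. Every layer's G1 loop is the same polygon, so the solid is a straight extrusion of it from z=0 to z≈26.9. Closing with flat bottom and top caps and triangulating gives 36 facets — a regular 10-sided prism (a cylinder approximated with 10 flat sides), circumscribed radius ≈ 14.4 mm, height ≈ 26.9 mm.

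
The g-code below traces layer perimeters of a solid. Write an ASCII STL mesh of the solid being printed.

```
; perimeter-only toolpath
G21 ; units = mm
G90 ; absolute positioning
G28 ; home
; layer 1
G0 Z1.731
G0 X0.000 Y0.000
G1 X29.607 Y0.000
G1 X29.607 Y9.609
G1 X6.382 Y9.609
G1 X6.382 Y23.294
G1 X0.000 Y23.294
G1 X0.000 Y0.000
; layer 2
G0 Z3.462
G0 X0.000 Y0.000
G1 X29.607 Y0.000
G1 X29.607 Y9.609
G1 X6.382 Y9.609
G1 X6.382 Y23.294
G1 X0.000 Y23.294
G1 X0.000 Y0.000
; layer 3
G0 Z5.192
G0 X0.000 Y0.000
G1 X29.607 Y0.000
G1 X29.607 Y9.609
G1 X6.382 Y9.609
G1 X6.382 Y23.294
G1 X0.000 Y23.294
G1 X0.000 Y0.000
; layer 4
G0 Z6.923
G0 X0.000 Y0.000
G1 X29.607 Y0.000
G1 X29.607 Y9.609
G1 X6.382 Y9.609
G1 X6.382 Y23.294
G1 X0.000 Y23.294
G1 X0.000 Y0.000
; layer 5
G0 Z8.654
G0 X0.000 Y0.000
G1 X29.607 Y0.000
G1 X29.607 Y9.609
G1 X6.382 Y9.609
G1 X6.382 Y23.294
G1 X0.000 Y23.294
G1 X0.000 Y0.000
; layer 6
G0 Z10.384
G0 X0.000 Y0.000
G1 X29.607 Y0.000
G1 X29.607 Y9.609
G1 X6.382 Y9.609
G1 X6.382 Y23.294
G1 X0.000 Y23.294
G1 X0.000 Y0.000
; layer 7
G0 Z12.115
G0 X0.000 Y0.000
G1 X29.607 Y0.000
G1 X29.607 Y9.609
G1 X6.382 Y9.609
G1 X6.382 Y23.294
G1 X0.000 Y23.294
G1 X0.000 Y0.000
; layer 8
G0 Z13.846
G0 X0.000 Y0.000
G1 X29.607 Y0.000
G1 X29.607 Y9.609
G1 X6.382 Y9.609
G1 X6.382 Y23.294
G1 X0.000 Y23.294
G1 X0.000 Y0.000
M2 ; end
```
solid part
  facet normal 0.0000 0.0000 -1.0000
    outer loop
      vertex 29.607 9.609 0.000
      vertex 29.607 0.000 0.000
      vertex 0.000 0.000 0.000
    endloop
  endfacet
  facet normal 0.0000 0.0000 -1.0000
    outer loop
      vertex 6.382 9.609 0.000
      vertex 29.607 9.609 0.000
      vertex 0.000 0.000 0.000
    endloop
  endfacet
  facet normal 0.0000 0.0000 -1.0000
    outer loop
      vertex 6.382 23.294 0.000
      vertex 6.382 9.609 0.000
      vertex 0.000 0.000 0.000
    endloop
  endfacet
  facet normal 0.0000 0.0000 -1.0000
    outer loop
      vertex 0.000 23.294 0.000
      vertex 6.382 23.294 0.000
      vertex 0.000 0.000 0.000
    endloop
  endfacet
  facet normal 0.0000 0.0000 1.0000
    outer loop
      vertex 0.000 0.000 13.846
      vertex 29.607 0.000 13.846
      vertex 29.607 9.609 13.846
    endloop
  endfacet
  facet normal 0.0000 0.0000 1.0000
    outer loop
      vertex 0.000 0.000 13.846
      vertex 29.607 9.609 13.846
      vertex 6.382 9.609 13.846
    endloop
  endfacet
  facet normal 0.0000 0.0000 1.0000
    outer loop
      vertex 0.000 0.000 13.846
      vertex 6.382 9.609 13.846
      vertex 6.382 23.294 13.846
    endloop
  endfacet
  facet normal 0.0000 0.0000 1.0000
    outer loop
      vertex 0.000 0.000 13.846
      vertex 6.382 23.294 13.846
      vertex 0.000 23.294 13.846
    endloop
  endfacet
  facet normal 0.0000 -1.0000 0.0000
    outer loop
      vertex 0.000 0.000 0.000
      vertex 29.607 0.000 0.000
      vertex 29.607 0.000 13.846
    endloop
  endfacet
  facet normal 0.0000 -1.0000 0.0000
    outer loop
      vertex 0.000 0.000 0.000
      vertex 29.607 0.000 13.846
      vertex 0.000 0.000 13.846
    endloop
  endfacet
  facet normal 1.0000 0.0000 0.0000
    outer loop
      vertex 29.607 0.000 0.000
      vertex 29.607 9.609 0.000
      vertex 29.607 9.609 13.846
    endloop
  endfacet
  facet normal 1.0000 0.0000 0.0000
    outer loop
      vertex 29.607 0.000 0.000
      vertex 29.607 9.609 13.846
      vertex 29.607 0.000 13.846
    endloop
  endfacet
  facet normal 0.0000 1.0000 0.0000
    outer loop
      vertex 29.607 9.609 0.000
      vertex 6.382 9.609 0.000
      vertex 6.382 9.609 13.846
    endloop
  endfacet
  facet normal 0.0000 1.0000 0.0000
    outer loop
      vertex 29.607 9.609 0.000
      vertex 6.382 9.609 13.846
      vertex 29.607 9.609 13.846
    endloop
  endfacet
  facet normal 1.0000 0.0000 0.0000
    outer loop
      vertex 6.382 9.609 0.000
      vertex 6.382 23.294 0.000
      vertex 6.382 23.294 13.846
    endloop
  endfacet
  facet normal 1.0000 0.0000 0.0000
    outer loop
      vertex 6.382 9.609 0.000
      vertex 6.382 23.294 13.846
      vertex 6.382 9.609 13.846
    endloop
  endfacet
  facet normal 0.0000 1.0000 0.0000
    outer loop
      vertex 6.382 23.294 0.000
      vertex 0.000 23.294 0.000
      vertex 0.000 23.294 13.846
    endloop
  endfacet
  facet normal 0.0000 1.0000 0.0000
    outer loop
      vertex 6.382 23.294 0.000
      vertex 0.000 23.294 13.846
      vertex 6.382 23.294 13.846
    endloop
  endfacet
  facet normal -1.0000 0.0000 0.0000
    outer loop
      vertex 0.000 23.294 0.000
      vertex 0.000 0.000 0.000
      vertex 0.000 0.000 13.846
    endloop
  endfacet
  facet normal -1.0000 0.0000 0.0000
    outer loop
      vertex 0.000 23.294 0.000
      vertex 0.000 0.000 13.846
      vertex 0.000 23.294 13.846
    endloop
  endfacet
endsolid part

The G0 Z moves step by Δz≈1.731 mm. Every layer's G1 loop is the same polygon, so the solid is a straight extrusion of it from z=0 to z≈13.8. Closing with flat bottom and top caps and triangulating gives 20 facets — an L-shaped prism: outer 29.6 × 23.3 mm, arm thicknesses ≈ 9.61 mm (horizontal) and 6.38 mm (vertical), extruded 13.8 mm in z.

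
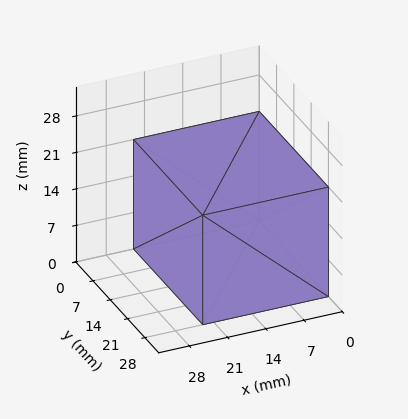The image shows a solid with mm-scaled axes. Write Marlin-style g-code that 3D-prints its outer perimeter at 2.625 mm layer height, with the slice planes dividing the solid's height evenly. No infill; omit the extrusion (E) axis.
Reading the render: the shape is a rectangular box, roughly 23 × 28 mm footprint and 21 mm tall (dimensions read to the nearest mm from the axis ticks). For the g-code, the solid's height is divided into equal slices at the stated Δz and each level perimeter traced with G1 moves after a G0 lift.

; perimeter-only toolpath
G21 ; units = mm
G90 ; absolute positioning
G28 ; home
; layer 1
G0 Z2.625
G0 X0.000 Y0.000
G1 X23.000 Y0.000
G1 X23.000 Y28.000
G1 X0.000 Y28.000
G1 X0.000 Y0.000
; layer 2
G0 Z5.250
G0 X0.000 Y0.000
G1 X23.000 Y0.000
G1 X23.000 Y28.000
G1 X0.000 Y28.000
G1 X0.000 Y0.000
; layer 3
G0 Z7.875
G0 X0.000 Y0.000
G1 X23.000 Y0.000
G1 X23.000 Y28.000
G1 X0.000 Y28.000
G1 X0.000 Y0.000
; layer 4
G0 Z10.500
G0 X0.000 Y0.000
G1 X23.000 Y0.000
G1 X23.000 Y28.000
G1 X0.000 Y28.000
G1 X0.000 Y0.000
; layer 5
G0 Z13.125
G0 X0.000 Y0.000
G1 X23.000 Y0.000
G1 X23.000 Y28.000
G1 X0.000 Y28.000
G1 X0.000 Y0.000
; layer 6
G0 Z15.750
G0 X0.000 Y0.000
G1 X23.000 Y0.000
G1 X23.000 Y28.000
G1 X0.000 Y28.000
G1 X0.000 Y0.000
; layer 7
G0 Z18.375
G0 X0.000 Y0.000
G1 X23.000 Y0.000
G1 X23.000 Y28.000
G1 X0.000 Y28.000
G1 X0.000 Y0.000
; layer 8
G0 Z21.000
G0 X0.000 Y0.000
G1 X23.000 Y0.000
G1 X23.000 Y28.000
G1 X0.000 Y28.000
G1 X0.000 Y0.000
M2 ; end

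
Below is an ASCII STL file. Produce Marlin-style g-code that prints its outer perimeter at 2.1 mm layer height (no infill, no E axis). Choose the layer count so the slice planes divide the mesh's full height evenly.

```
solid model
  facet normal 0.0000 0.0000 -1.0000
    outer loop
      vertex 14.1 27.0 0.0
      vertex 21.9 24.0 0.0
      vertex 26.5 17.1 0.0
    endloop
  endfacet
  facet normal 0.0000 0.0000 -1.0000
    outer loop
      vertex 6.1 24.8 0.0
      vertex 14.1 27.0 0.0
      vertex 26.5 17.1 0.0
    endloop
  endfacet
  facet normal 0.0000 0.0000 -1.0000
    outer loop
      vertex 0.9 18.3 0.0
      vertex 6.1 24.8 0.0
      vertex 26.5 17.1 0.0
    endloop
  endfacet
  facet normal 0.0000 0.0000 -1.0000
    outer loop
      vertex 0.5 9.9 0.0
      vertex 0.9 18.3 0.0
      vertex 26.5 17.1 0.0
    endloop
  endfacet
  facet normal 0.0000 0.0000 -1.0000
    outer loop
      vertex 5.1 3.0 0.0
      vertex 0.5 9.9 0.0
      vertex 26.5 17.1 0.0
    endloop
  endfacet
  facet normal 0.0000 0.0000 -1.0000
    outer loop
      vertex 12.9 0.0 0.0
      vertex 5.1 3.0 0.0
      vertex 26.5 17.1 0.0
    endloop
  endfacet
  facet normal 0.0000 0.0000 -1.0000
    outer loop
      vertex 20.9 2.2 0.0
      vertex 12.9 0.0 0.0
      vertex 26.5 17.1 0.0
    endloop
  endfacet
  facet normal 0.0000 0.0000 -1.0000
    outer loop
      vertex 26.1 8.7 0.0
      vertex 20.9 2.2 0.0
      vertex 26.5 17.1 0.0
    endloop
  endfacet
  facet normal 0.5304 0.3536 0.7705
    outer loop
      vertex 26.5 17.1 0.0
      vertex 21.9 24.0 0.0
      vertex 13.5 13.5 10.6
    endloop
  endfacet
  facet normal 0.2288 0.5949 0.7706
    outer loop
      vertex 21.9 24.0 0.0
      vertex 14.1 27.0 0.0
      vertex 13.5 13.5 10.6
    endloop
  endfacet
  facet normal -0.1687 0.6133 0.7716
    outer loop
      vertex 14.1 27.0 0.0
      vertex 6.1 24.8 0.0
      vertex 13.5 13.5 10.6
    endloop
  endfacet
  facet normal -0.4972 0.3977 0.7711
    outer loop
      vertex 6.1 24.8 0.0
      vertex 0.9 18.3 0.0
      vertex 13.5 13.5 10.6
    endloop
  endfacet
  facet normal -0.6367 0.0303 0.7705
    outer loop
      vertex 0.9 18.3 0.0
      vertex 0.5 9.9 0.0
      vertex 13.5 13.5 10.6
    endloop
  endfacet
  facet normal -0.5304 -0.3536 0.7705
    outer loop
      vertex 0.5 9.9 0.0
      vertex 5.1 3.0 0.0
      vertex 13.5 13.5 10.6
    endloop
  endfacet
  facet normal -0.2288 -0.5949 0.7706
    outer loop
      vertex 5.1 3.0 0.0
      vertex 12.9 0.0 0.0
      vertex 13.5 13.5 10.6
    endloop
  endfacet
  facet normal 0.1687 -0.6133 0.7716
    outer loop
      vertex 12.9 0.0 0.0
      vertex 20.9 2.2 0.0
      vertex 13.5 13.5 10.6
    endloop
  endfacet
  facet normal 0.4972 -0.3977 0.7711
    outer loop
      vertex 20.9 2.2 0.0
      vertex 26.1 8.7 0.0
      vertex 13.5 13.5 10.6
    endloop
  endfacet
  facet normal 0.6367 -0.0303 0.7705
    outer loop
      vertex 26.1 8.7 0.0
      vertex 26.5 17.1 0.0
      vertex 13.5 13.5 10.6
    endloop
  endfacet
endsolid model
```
; perimeter-only toolpath
G21 ; units = mm
G90 ; absolute positioning
G28 ; home
; layer 1
G0 Z2.1
G0 X23.9 Y16.4
G1 X20.2 Y21.9
G1 X14.0 Y24.3
G1 X7.6 Y22.5
G1 X3.4 Y17.3
G1 X3.1 Y10.6
G1 X6.8 Y5.1
G1 X13.0 Y2.7
G1 X19.4 Y4.5
G1 X23.6 Y9.7
G1 X23.9 Y16.4
; layer 2
G0 Z4.2
G0 X21.3 Y15.7
G1 X18.5 Y19.8
G1 X13.9 Y21.6
G1 X9.1 Y20.3
G1 X5.9 Y16.4
G1 X5.7 Y11.3
G1 X8.5 Y7.2
G1 X13.1 Y5.4
G1 X17.9 Y6.7
G1 X21.1 Y10.6
G1 X21.3 Y15.7
; layer 3
G0 Z6.4
G0 X18.7 Y14.9
G1 X16.9 Y17.7
G1 X13.7 Y18.9
G1 X10.5 Y18.0
G1 X8.5 Y15.4
G1 X8.3 Y12.1
G1 X10.1 Y9.3
G1 X13.3 Y8.1
G1 X16.5 Y9.0
G1 X18.5 Y11.6
G1 X18.7 Y14.9
; layer 4
G0 Z8.5
G0 X16.1 Y14.2
G1 X15.2 Y15.6
G1 X13.6 Y16.2
G1 X12.0 Y15.8
G1 X11.0 Y14.5
G1 X10.9 Y12.8
G1 X11.8 Y11.4
G1 X13.4 Y10.8
G1 X15.0 Y11.2
G1 X16.0 Y12.5
G1 X16.1 Y14.2
M2 ; end

The solid is a regular 10-sided pyramid, base circumscribed radius ≈ 13.5 mm, apex at z ≈ 10.6 mm. Slicing at Δz = 2.1 mm — 5 equal slices spanning the solid's height, so layer i sits at z = i·h/5 — gives 4 non-empty perimeters. Each is a 10-segment closed polygon; G0 lifts to the layer z and rapids to the start vertex, then G1 traces the edges. The cross-section shrinks linearly with z (the slice at the apex is degenerate and omitted).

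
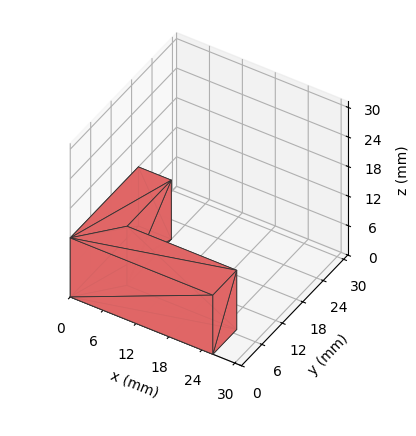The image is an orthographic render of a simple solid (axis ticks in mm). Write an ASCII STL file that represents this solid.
Reading the render: the shape is an L-shaped prism: outer 26 × 20 mm, arm thicknesses ≈ 7 mm (horizontal) and 6 mm (vertical), extruded 12 mm in z (dimensions read to the nearest mm from the axis ticks). For the STL, each face is triangulated and given an outward normal.

solid part
  facet normal 0.0000 0.0000 -1.0000
    outer loop
      vertex 26.000 7.000 0.000
      vertex 26.000 0.000 0.000
      vertex 0.000 0.000 0.000
    endloop
  endfacet
  facet normal 0.0000 0.0000 -1.0000
    outer loop
      vertex 6.000 7.000 0.000
      vertex 26.000 7.000 0.000
      vertex 0.000 0.000 0.000
    endloop
  endfacet
  facet normal 0.0000 0.0000 -1.0000
    outer loop
      vertex 6.000 20.000 0.000
      vertex 6.000 7.000 0.000
      vertex 0.000 0.000 0.000
    endloop
  endfacet
  facet normal 0.0000 0.0000 -1.0000
    outer loop
      vertex 0.000 20.000 0.000
      vertex 6.000 20.000 0.000
      vertex 0.000 0.000 0.000
    endloop
  endfacet
  facet normal 0.0000 0.0000 1.0000
    outer loop
      vertex 0.000 0.000 12.000
      vertex 26.000 0.000 12.000
      vertex 26.000 7.000 12.000
    endloop
  endfacet
  facet normal 0.0000 0.0000 1.0000
    outer loop
      vertex 0.000 0.000 12.000
      vertex 26.000 7.000 12.000
      vertex 6.000 7.000 12.000
    endloop
  endfacet
  facet normal 0.0000 0.0000 1.0000
    outer loop
      vertex 0.000 0.000 12.000
      vertex 6.000 7.000 12.000
      vertex 6.000 20.000 12.000
    endloop
  endfacet
  facet normal 0.0000 0.0000 1.0000
    outer loop
      vertex 0.000 0.000 12.000
      vertex 6.000 20.000 12.000
      vertex 0.000 20.000 12.000
    endloop
  endfacet
  facet normal 0.0000 -1.0000 0.0000
    outer loop
      vertex 0.000 0.000 0.000
      vertex 26.000 0.000 0.000
      vertex 26.000 0.000 12.000
    endloop
  endfacet
  facet normal 0.0000 -1.0000 0.0000
    outer loop
      vertex 0.000 0.000 0.000
      vertex 26.000 0.000 12.000
      vertex 0.000 0.000 12.000
    endloop
  endfacet
  facet normal 1.0000 0.0000 0.0000
    outer loop
      vertex 26.000 0.000 0.000
      vertex 26.000 7.000 0.000
      vertex 26.000 7.000 12.000
    endloop
  endfacet
  facet normal 1.0000 0.0000 0.0000
    outer loop
      vertex 26.000 0.000 0.000
      vertex 26.000 7.000 12.000
      vertex 26.000 0.000 12.000
    endloop
  endfacet
  facet normal 0.0000 1.0000 0.0000
    outer loop
      vertex 26.000 7.000 0.000
      vertex 6.000 7.000 0.000
      vertex 6.000 7.000 12.000
    endloop
  endfacet
  facet normal 0.0000 1.0000 0.0000
    outer loop
      vertex 26.000 7.000 0.000
      vertex 6.000 7.000 12.000
      vertex 26.000 7.000 12.000
    endloop
  endfacet
  facet normal 1.0000 0.0000 0.0000
    outer loop
      vertex 6.000 7.000 0.000
      vertex 6.000 20.000 0.000
      vertex 6.000 20.000 12.000
    endloop
  endfacet
  facet normal 1.0000 0.0000 0.0000
    outer loop
      vertex 6.000 7.000 0.000
      vertex 6.000 20.000 12.000
      vertex 6.000 7.000 12.000
    endloop
  endfacet
  facet normal 0.0000 1.0000 0.0000
    outer loop
      vertex 6.000 20.000 0.000
      vertex 0.000 20.000 0.000
      vertex 0.000 20.000 12.000
    endloop
  endfacet
  facet normal 0.0000 1.0000 0.0000
    outer loop
      vertex 6.000 20.000 0.000
      vertex 0.000 20.000 12.000
      vertex 6.000 20.000 12.000
    endloop
  endfacet
  facet normal -1.0000 0.0000 0.0000
    outer loop
      vertex 0.000 20.000 0.000
      vertex 0.000 0.000 0.000
      vertex 0.000 0.000 12.000
    endloop
  endfacet
  facet normal -1.0000 0.0000 0.0000
    outer loop
      vertex 0.000 20.000 0.000
      vertex 0.000 0.000 12.000
      vertex 0.000 20.000 12.000
    endloop
  endfacet
endsolid part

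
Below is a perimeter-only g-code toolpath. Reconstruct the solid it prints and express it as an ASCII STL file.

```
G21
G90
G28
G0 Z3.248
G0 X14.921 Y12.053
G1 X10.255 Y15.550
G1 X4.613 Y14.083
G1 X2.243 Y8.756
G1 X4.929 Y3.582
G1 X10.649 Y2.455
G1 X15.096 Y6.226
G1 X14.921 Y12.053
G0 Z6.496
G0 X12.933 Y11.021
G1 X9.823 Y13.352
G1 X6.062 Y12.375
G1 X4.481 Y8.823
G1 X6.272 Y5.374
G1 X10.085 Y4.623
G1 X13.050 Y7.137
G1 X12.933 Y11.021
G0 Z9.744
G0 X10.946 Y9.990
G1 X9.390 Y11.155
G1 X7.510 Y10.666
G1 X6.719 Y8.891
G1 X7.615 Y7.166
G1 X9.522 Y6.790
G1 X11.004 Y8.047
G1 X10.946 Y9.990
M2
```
solid part
  facet normal 0.0000 0.0000 -1.0000
    outer loop
      vertex 3.165 15.791 0.000
      vertex 10.688 17.747 0.000
      vertex 16.908 13.085 0.000
    endloop
  endfacet
  facet normal 0.0000 0.0000 -1.0000
    outer loop
      vertex 0.004 8.689 0.000
      vertex 3.165 15.791 0.000
      vertex 16.908 13.085 0.000
    endloop
  endfacet
  facet normal 0.0000 0.0000 -1.0000
    outer loop
      vertex 3.586 1.790 0.000
      vertex 0.004 8.689 0.000
      vertex 16.908 13.085 0.000
    endloop
  endfacet
  facet normal 0.0000 0.0000 -1.0000
    outer loop
      vertex 11.213 0.288 0.000
      vertex 3.586 1.790 0.000
      vertex 16.908 13.085 0.000
    endloop
  endfacet
  facet normal 0.0000 0.0000 -1.0000
    outer loop
      vertex 17.142 5.316 0.000
      vertex 11.213 0.288 0.000
      vertex 16.908 13.085 0.000
    endloop
  endfacet
  facet normal 0.5095 0.6797 0.5277
    outer loop
      vertex 16.908 13.085 0.000
      vertex 10.688 17.747 0.000
      vertex 8.958 8.958 12.992
    endloop
  endfacet
  facet normal -0.2137 0.8221 0.5277
    outer loop
      vertex 10.688 17.747 0.000
      vertex 3.165 15.791 0.000
      vertex 8.958 8.958 12.992
    endloop
  endfacet
  facet normal -0.7760 0.3454 0.5277
    outer loop
      vertex 3.165 15.791 0.000
      vertex 0.004 8.689 0.000
      vertex 8.958 8.958 12.992
    endloop
  endfacet
  facet normal -0.7539 -0.3914 0.5277
    outer loop
      vertex 0.004 8.689 0.000
      vertex 3.586 1.790 0.000
      vertex 8.958 8.958 12.992
    endloop
  endfacet
  facet normal -0.1641 -0.8334 0.5277
    outer loop
      vertex 3.586 1.790 0.000
      vertex 11.213 0.288 0.000
      vertex 8.958 8.958 12.992
    endloop
  endfacet
  facet normal 0.5494 -0.6478 0.5277
    outer loop
      vertex 11.213 0.288 0.000
      vertex 17.142 5.316 0.000
      vertex 8.958 8.958 12.992
    endloop
  endfacet
  facet normal 0.8491 0.0256 0.5277
    outer loop
      vertex 17.142 5.316 0.000
      vertex 16.908 13.085 0.000
      vertex 8.958 8.958 12.992
    endloop
  endfacet
endsolid part

The G0 Z moves step by Δz≈3.248 mm. The G1 loops shrink linearly with z, so the solid tapers from its base footprint up to z≈13. Closing with a flat bottom cap and the tapered top and triangulating gives 12 facets — a regular 7-sided pyramid, base circumscribed radius ≈ 8.96 mm, apex at z ≈ 13 mm.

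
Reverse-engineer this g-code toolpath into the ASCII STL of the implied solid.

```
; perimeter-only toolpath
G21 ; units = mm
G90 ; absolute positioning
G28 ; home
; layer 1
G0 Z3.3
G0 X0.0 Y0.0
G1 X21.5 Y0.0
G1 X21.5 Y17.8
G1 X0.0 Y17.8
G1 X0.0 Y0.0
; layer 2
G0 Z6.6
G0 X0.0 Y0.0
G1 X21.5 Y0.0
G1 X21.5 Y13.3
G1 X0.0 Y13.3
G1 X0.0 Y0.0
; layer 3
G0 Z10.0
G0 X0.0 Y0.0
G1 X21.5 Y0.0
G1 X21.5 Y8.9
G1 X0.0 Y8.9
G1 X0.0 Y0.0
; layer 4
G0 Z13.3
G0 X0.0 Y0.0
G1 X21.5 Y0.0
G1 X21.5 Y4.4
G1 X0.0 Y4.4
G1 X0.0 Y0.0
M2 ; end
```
solid part
  facet normal 0.0000 0.0000 -1.0000
    outer loop
      vertex 21.5 22.2 0.0
      vertex 21.5 0.0 0.0
      vertex 0.0 0.0 0.0
    endloop
  endfacet
  facet normal 0.0000 0.0000 -1.0000
    outer loop
      vertex 0.0 22.2 0.0
      vertex 21.5 22.2 0.0
      vertex 0.0 0.0 0.0
    endloop
  endfacet
  facet normal 0.0000 -1.0000 0.0000
    outer loop
      vertex 0.0 0.0 0.0
      vertex 21.5 0.0 0.0
      vertex 21.5 0.0 16.6
    endloop
  endfacet
  facet normal 0.0000 -1.0000 0.0000
    outer loop
      vertex 0.0 0.0 0.0
      vertex 21.5 0.0 16.6
      vertex 0.0 0.0 16.6
    endloop
  endfacet
  facet normal 0.0000 0.5988 0.8009
    outer loop
      vertex 0.0 0.0 16.6
      vertex 21.5 0.0 16.6
      vertex 21.5 22.2 0.0
    endloop
  endfacet
  facet normal 0.0000 0.5988 0.8009
    outer loop
      vertex 0.0 0.0 16.6
      vertex 21.5 22.2 0.0
      vertex 0.0 22.2 0.0
    endloop
  endfacet
  facet normal -1.0000 0.0000 0.0000
    outer loop
      vertex 0.0 0.0 16.6
      vertex 0.0 22.2 0.0
      vertex 0.0 0.0 0.0
    endloop
  endfacet
  facet normal 1.0000 0.0000 0.0000
    outer loop
      vertex 21.5 0.0 0.0
      vertex 21.5 22.2 0.0
      vertex 21.5 0.0 16.6
    endloop
  endfacet
endsolid part

The G0 Z moves step by Δz≈3.3 mm. The G1 loops shrink linearly with z, so the solid tapers from its base footprint up to z≈16.6. Closing with a flat bottom cap and the tapered top and triangulating gives 8 facets — a wedge (ramp): 21.5 × 22.2 mm base, rising to 16.6 mm along the y=0 edge and sloping linearly to z=0 at y=22.2.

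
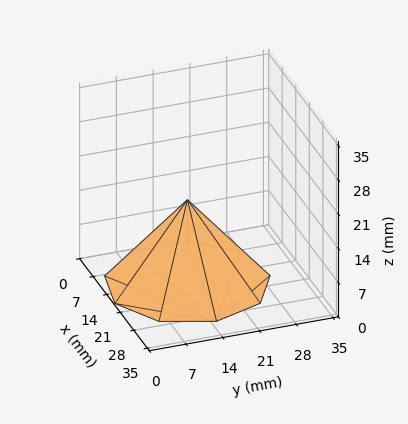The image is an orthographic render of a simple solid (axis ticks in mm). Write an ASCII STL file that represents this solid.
Reading the render: the shape is a regular 9-sided pyramid, base circumscribed radius ≈ 15 mm, apex at z ≈ 17 mm (dimensions read to the nearest mm from the axis ticks). For the STL, each face is triangulated and given an outward normal.

solid part
  facet normal 0.0000 0.0000 -1.0000
    outer loop
      vertex 17.60 29.77 0.00
      vertex 26.49 24.64 0.00
      vertex 30.00 15.00 0.00
    endloop
  endfacet
  facet normal 0.0000 0.0000 -1.0000
    outer loop
      vertex 7.50 27.99 0.00
      vertex 17.60 29.77 0.00
      vertex 30.00 15.00 0.00
    endloop
  endfacet
  facet normal 0.0000 0.0000 -1.0000
    outer loop
      vertex 0.90 20.13 0.00
      vertex 7.50 27.99 0.00
      vertex 30.00 15.00 0.00
    endloop
  endfacet
  facet normal 0.0000 0.0000 -1.0000
    outer loop
      vertex 0.90 9.87 0.00
      vertex 0.90 20.13 0.00
      vertex 30.00 15.00 0.00
    endloop
  endfacet
  facet normal 0.0000 0.0000 -1.0000
    outer loop
      vertex 7.50 2.01 0.00
      vertex 0.90 9.87 0.00
      vertex 30.00 15.00 0.00
    endloop
  endfacet
  facet normal 0.0000 0.0000 -1.0000
    outer loop
      vertex 17.60 0.23 0.00
      vertex 7.50 2.01 0.00
      vertex 30.00 15.00 0.00
    endloop
  endfacet
  facet normal 0.0000 0.0000 -1.0000
    outer loop
      vertex 26.49 5.36 0.00
      vertex 17.60 0.23 0.00
      vertex 30.00 15.00 0.00
    endloop
  endfacet
  facet normal 0.7234 0.2634 0.6383
    outer loop
      vertex 30.00 15.00 0.00
      vertex 26.49 24.64 0.00
      vertex 15.00 15.00 17.00
    endloop
  endfacet
  facet normal 0.3848 0.6668 0.6382
    outer loop
      vertex 26.49 24.64 0.00
      vertex 17.60 29.77 0.00
      vertex 15.00 15.00 17.00
    endloop
  endfacet
  facet normal -0.1336 0.7581 0.6383
    outer loop
      vertex 17.60 29.77 0.00
      vertex 7.50 27.99 0.00
      vertex 15.00 15.00 17.00
    endloop
  endfacet
  facet normal -0.5895 0.4950 0.6383
    outer loop
      vertex 7.50 27.99 0.00
      vertex 0.90 20.13 0.00
      vertex 15.00 15.00 17.00
    endloop
  endfacet
  facet normal -0.7697 0.0000 0.6384
    outer loop
      vertex 0.90 20.13 0.00
      vertex 0.90 9.87 0.00
      vertex 15.00 15.00 17.00
    endloop
  endfacet
  facet normal -0.5895 -0.4950 0.6383
    outer loop
      vertex 0.90 9.87 0.00
      vertex 7.50 2.01 0.00
      vertex 15.00 15.00 17.00
    endloop
  endfacet
  facet normal -0.1336 -0.7581 0.6383
    outer loop
      vertex 7.50 2.01 0.00
      vertex 17.60 0.23 0.00
      vertex 15.00 15.00 17.00
    endloop
  endfacet
  facet normal 0.3848 -0.6668 0.6382
    outer loop
      vertex 17.60 0.23 0.00
      vertex 26.49 5.36 0.00
      vertex 15.00 15.00 17.00
    endloop
  endfacet
  facet normal 0.7234 -0.2634 0.6383
    outer loop
      vertex 26.49 5.36 0.00
      vertex 30.00 15.00 0.00
      vertex 15.00 15.00 17.00
    endloop
  endfacet
endsolid part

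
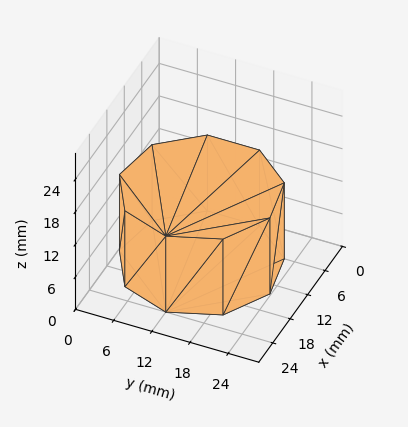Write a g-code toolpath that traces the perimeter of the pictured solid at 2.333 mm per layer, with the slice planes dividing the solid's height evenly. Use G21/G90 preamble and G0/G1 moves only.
Reading the render: the shape is a regular 9-sided prism (a cylinder approximated with 9 flat sides), circumscribed radius ≈ 12 mm, height ≈ 14 mm (dimensions read to the nearest mm from the axis ticks). For the g-code, the solid's height is divided into equal slices at the stated Δz and each level perimeter traced with G1 moves after a G0 lift.

; perimeter-only toolpath
G21 ; units = mm
G90 ; absolute positioning
G28 ; home
; layer 1
G0 Z2.333
G0 X24.000 Y12.000
G1 X21.193 Y19.713
G1 X14.084 Y23.818
G1 X6.000 Y22.392
G1 X0.724 Y16.104
G1 X0.724 Y7.896
G1 X6.000 Y1.608
G1 X14.084 Y0.182
G1 X21.193 Y4.287
G1 X24.000 Y12.000
; layer 2
G0 Z4.667
G0 X24.000 Y12.000
G1 X21.193 Y19.713
G1 X14.084 Y23.818
G1 X6.000 Y22.392
G1 X0.724 Y16.104
G1 X0.724 Y7.896
G1 X6.000 Y1.608
G1 X14.084 Y0.182
G1 X21.193 Y4.287
G1 X24.000 Y12.000
; layer 3
G0 Z7.000
G0 X24.000 Y12.000
G1 X21.193 Y19.713
G1 X14.084 Y23.818
G1 X6.000 Y22.392
G1 X0.724 Y16.104
G1 X0.724 Y7.896
G1 X6.000 Y1.608
G1 X14.084 Y0.182
G1 X21.193 Y4.287
G1 X24.000 Y12.000
; layer 4
G0 Z9.333
G0 X24.000 Y12.000
G1 X21.193 Y19.713
G1 X14.084 Y23.818
G1 X6.000 Y22.392
G1 X0.724 Y16.104
G1 X0.724 Y7.896
G1 X6.000 Y1.608
G1 X14.084 Y0.182
G1 X21.193 Y4.287
G1 X24.000 Y12.000
; layer 5
G0 Z11.667
G0 X24.000 Y12.000
G1 X21.193 Y19.713
G1 X14.084 Y23.818
G1 X6.000 Y22.392
G1 X0.724 Y16.104
G1 X0.724 Y7.896
G1 X6.000 Y1.608
G1 X14.084 Y0.182
G1 X21.193 Y4.287
G1 X24.000 Y12.000
; layer 6
G0 Z14.000
G0 X24.000 Y12.000
G1 X21.193 Y19.713
G1 X14.084 Y23.818
G1 X6.000 Y22.392
G1 X0.724 Y16.104
G1 X0.724 Y7.896
G1 X6.000 Y1.608
G1 X14.084 Y0.182
G1 X21.193 Y4.287
G1 X24.000 Y12.000
M2 ; end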